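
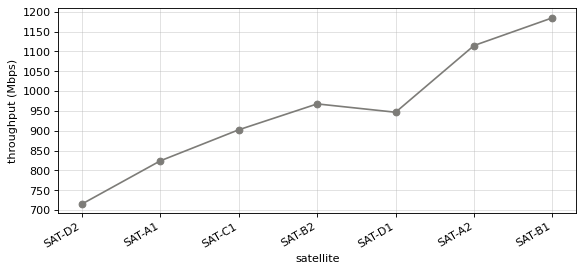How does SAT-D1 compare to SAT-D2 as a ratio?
≈ 1.36×

SAT-D1 ≈ 950, SAT-D2 ≈ 700; 950/700 ≈ 1.36.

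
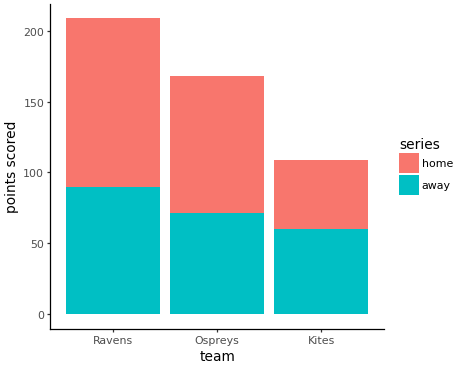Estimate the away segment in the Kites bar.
≈ 60

away top ≈ 60, bottom ≈ 0; segment ≈ 60.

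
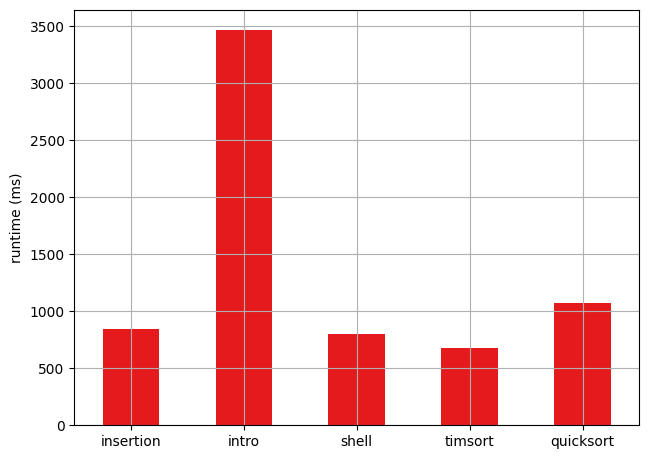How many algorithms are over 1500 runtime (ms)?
Above 1500: intro.

1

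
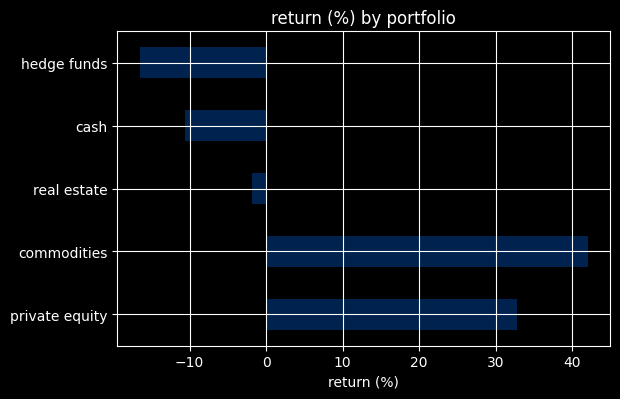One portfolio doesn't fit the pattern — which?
commodities

commodities ≈ 40; the rest sit between ≈ -15 and ≈ 35.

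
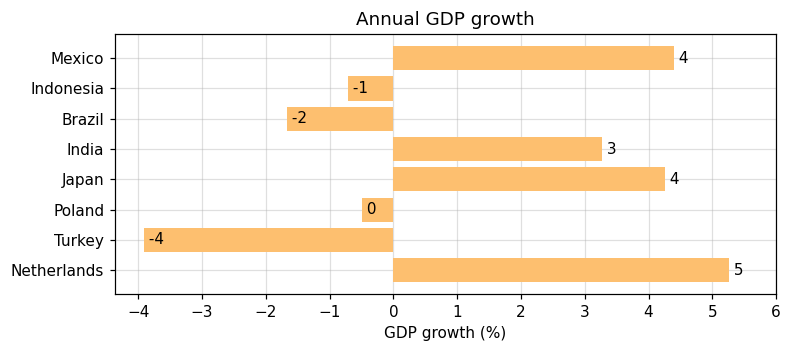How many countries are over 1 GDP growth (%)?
Above 1: Mexico, India, Japan, Netherlands.

4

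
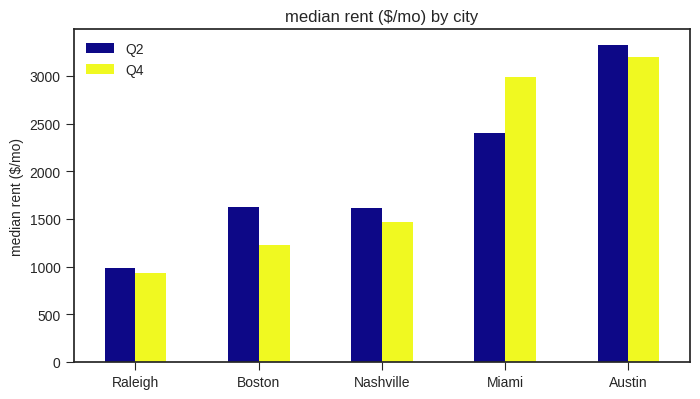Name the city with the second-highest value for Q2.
Top 3 for Q2: Austin ≈ 3500, Miami ≈ 2500, Boston ≈ 1500.

Miami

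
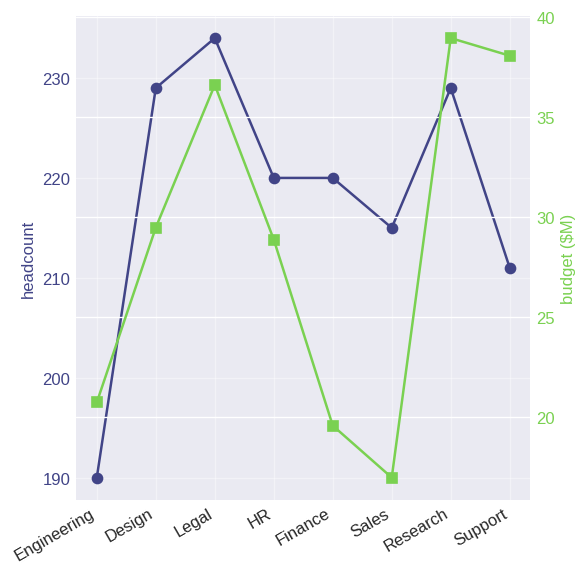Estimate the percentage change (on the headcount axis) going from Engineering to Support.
≈ +10.5%

Engineering ≈ 190, Support ≈ 210; (210 − 190) / 190 ≈ +10.5%.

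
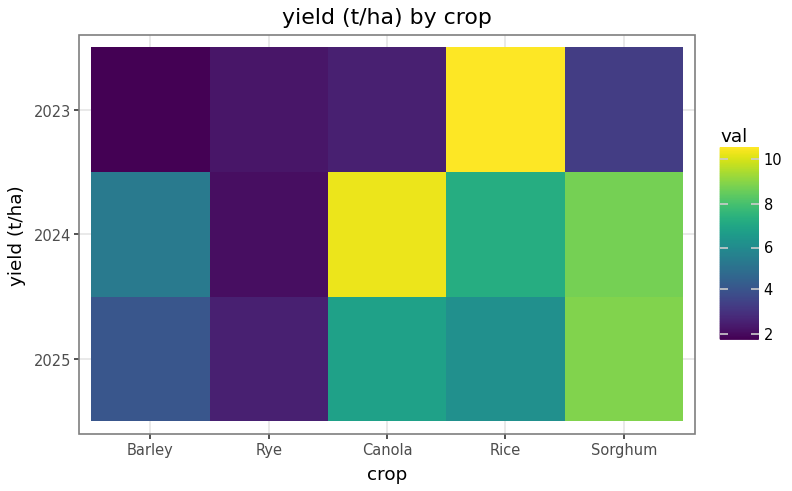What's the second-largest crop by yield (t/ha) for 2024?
Top 3 for 2024: Canola ≈ 10, Sorghum ≈ 9, Rice ≈ 7.

Sorghum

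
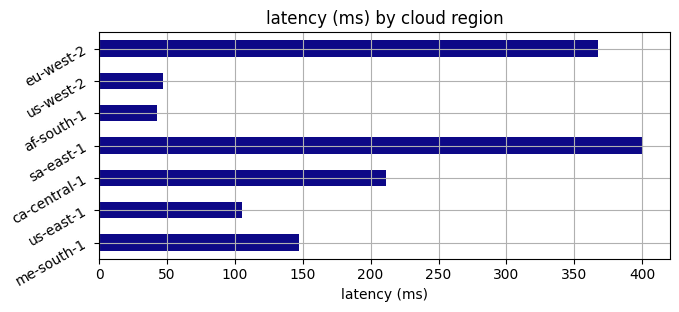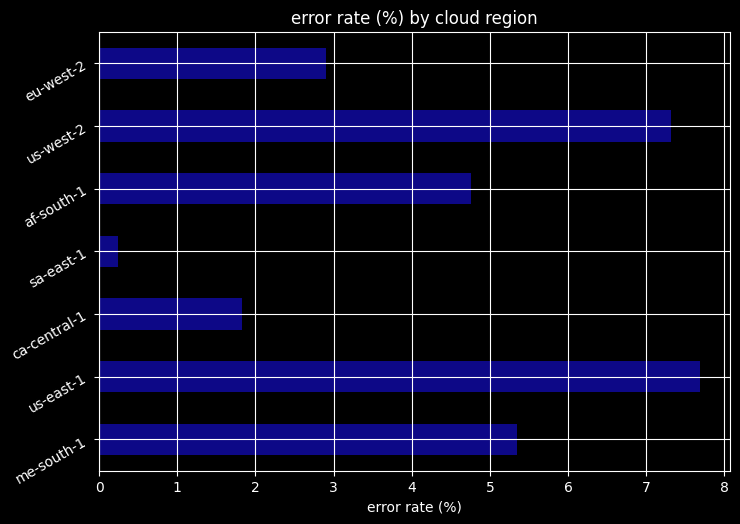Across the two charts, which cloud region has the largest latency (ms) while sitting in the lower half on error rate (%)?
Chart 2 median error rate (%) ≈ 5; below-median cloud regions: ca-central-1, sa-east-1, eu-west-2. Among those, sa-east-1 has the highest latency (ms) (≈ 400).

sa-east-1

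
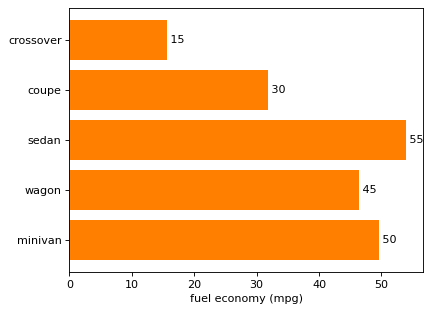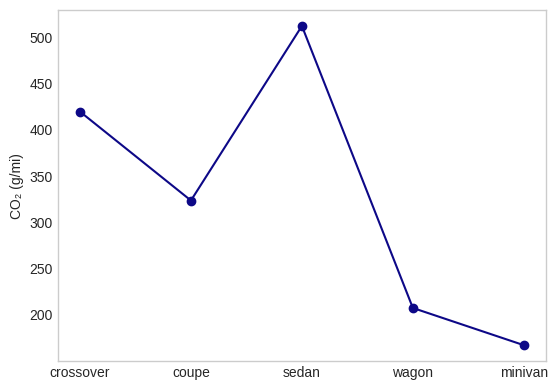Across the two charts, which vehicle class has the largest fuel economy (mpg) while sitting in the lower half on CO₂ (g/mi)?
minivan

Chart 2 median CO₂ (g/mi) ≈ 300; below-median vehicle classes: wagon, minivan. Among those, minivan has the highest fuel economy (mpg) (≈ 50).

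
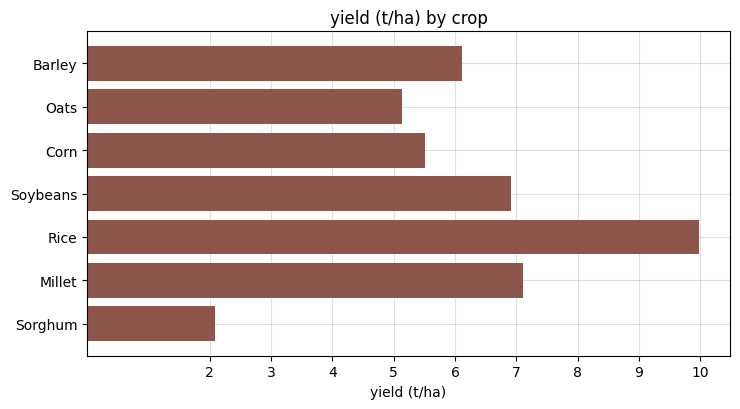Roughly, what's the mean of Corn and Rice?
(6 + 10) / 2 ≈ 8.

≈ 8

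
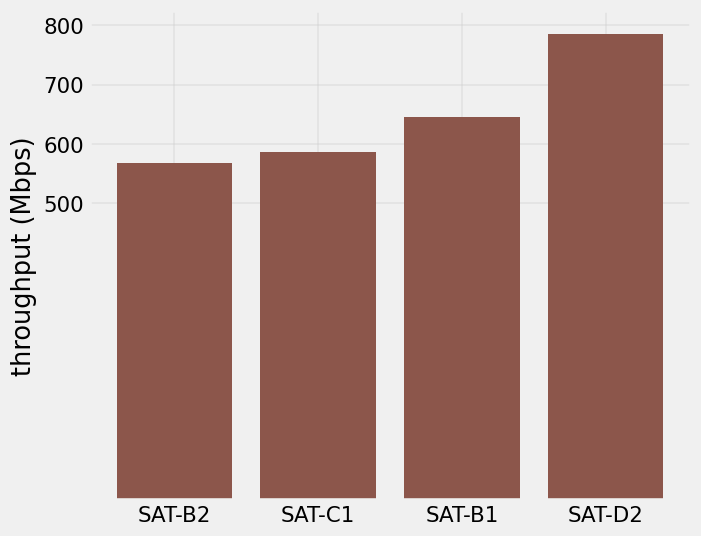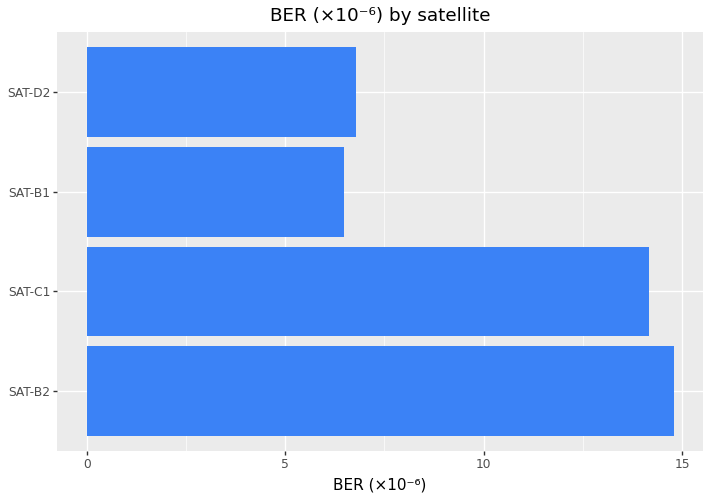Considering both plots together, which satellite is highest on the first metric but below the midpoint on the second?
Chart 2 median BER (×10⁻⁶) ≈ 10; below-median satellites: SAT-B1, SAT-D2. Among those, SAT-D2 has the highest throughput (Mbps) (≈ 800).

SAT-D2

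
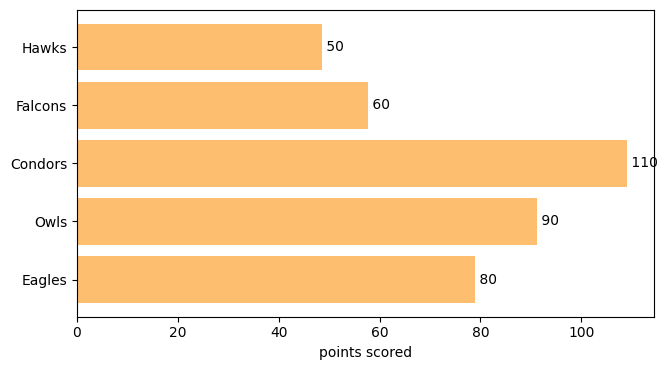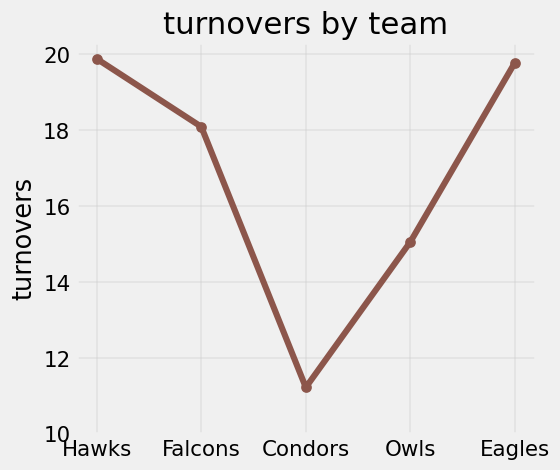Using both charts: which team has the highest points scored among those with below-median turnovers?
Chart 2 median turnovers ≈ 18; below-median teams: Condors, Owls. Among those, Condors has the highest points scored (≈ 110).

Condors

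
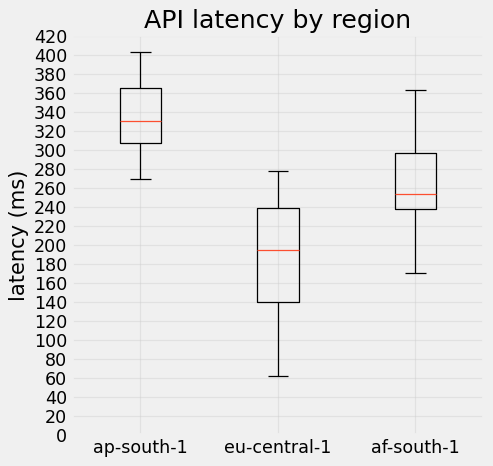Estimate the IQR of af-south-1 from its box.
≈ 60

Q3 ≈ 300, Q1 ≈ 240; IQR ≈ 60.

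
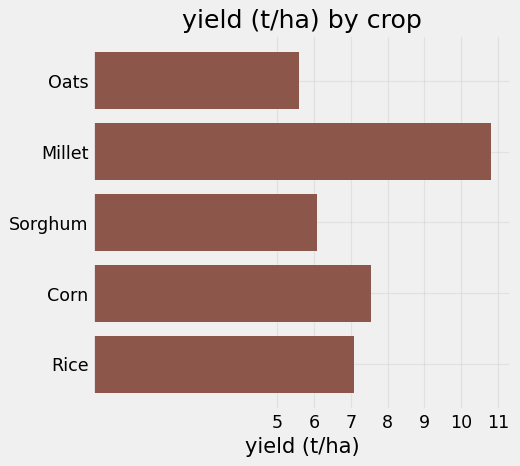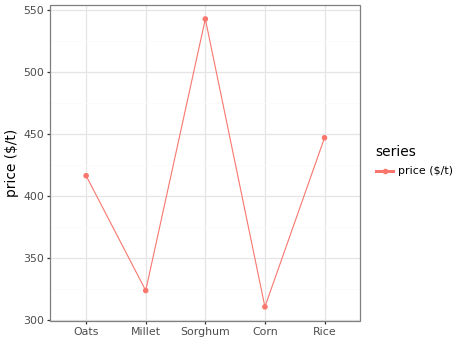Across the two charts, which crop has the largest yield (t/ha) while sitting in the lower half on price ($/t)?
Chart 2 median price ($/t) ≈ 400; below-median crops: Millet, Corn. Among those, Millet has the highest yield (t/ha) (≈ 11).

Millet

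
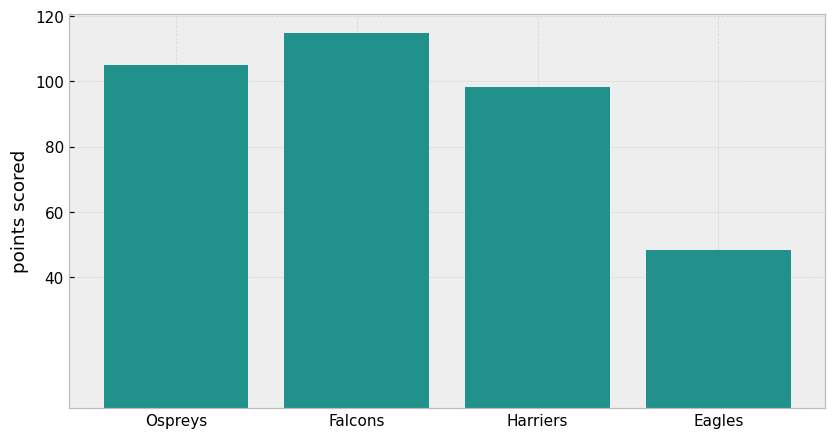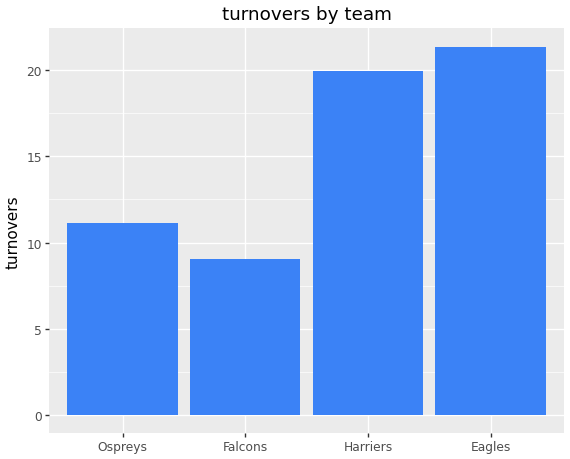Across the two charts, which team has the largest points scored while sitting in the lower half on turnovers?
Chart 2 median turnovers ≈ 16; below-median teams: Ospreys, Falcons. Among those, Falcons has the highest points scored (≈ 120).

Falcons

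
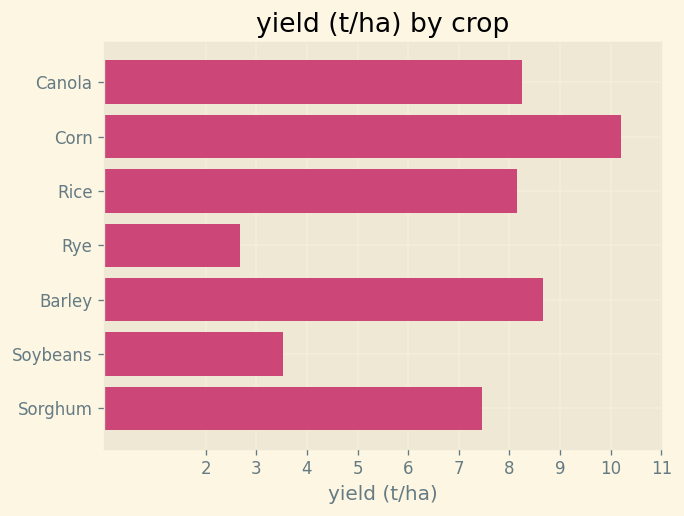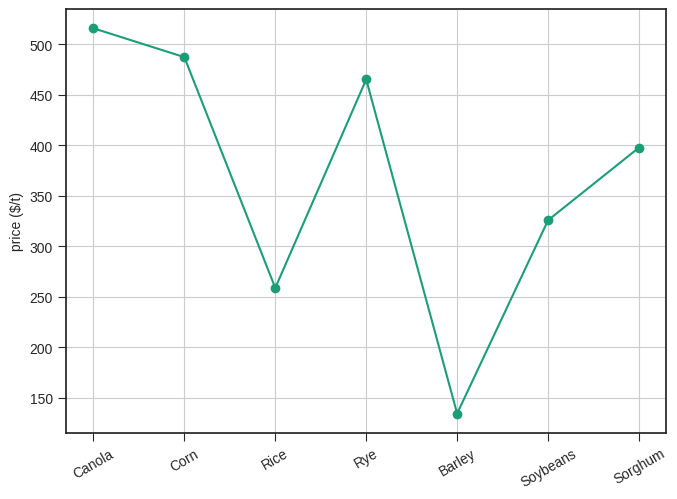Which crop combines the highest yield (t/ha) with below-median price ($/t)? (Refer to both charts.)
Barley

Chart 2 median price ($/t) ≈ 400; below-median crops: Rice, Barley, Soybeans. Among those, Barley has the highest yield (t/ha) (≈ 9).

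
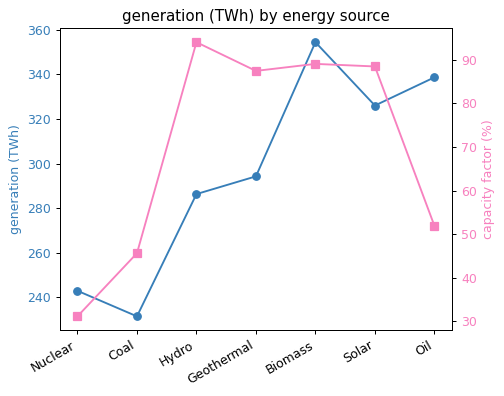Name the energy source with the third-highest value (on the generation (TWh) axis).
Top 4 (on the generation (TWh) axis): Biomass ≈ 360, Oil ≈ 340, Solar ≈ 320, Geothermal ≈ 300.

Solar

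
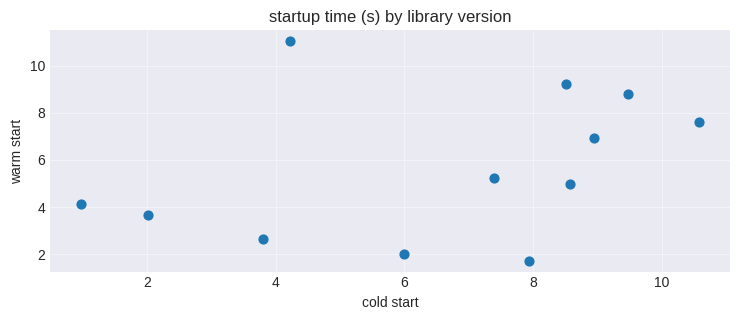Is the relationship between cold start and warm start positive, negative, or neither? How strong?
Points are positively correlated; weak (|r| ≈ 0.3).

positive, weak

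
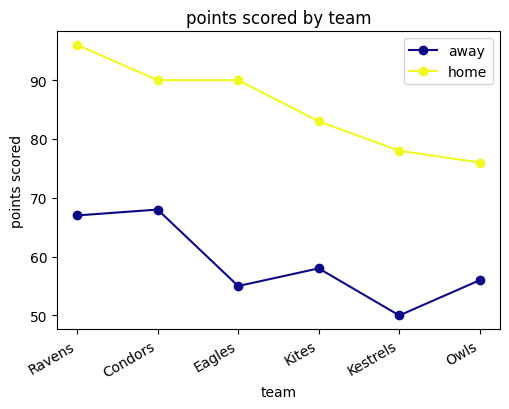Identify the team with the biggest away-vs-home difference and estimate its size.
Eagles: away ≈ 55, home ≈ 90 → gap ≈ 35. Next-largest (Ravens) is only ≈ 30.

Eagles, ≈ 35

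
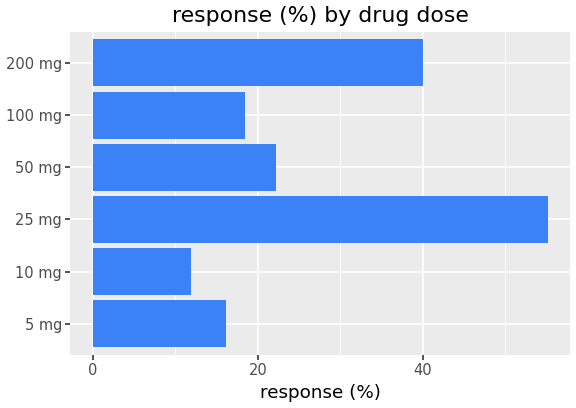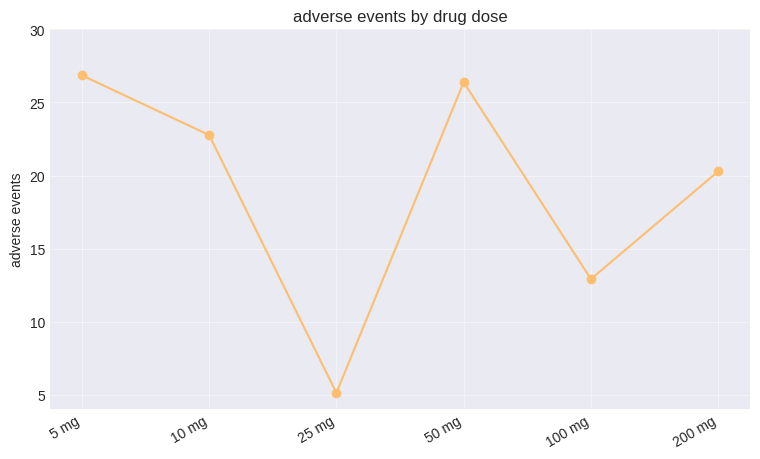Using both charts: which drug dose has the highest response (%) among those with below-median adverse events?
Chart 2 median adverse events ≈ 20; below-median drug doses: 25 mg, 100 mg, 200 mg. Among those, 25 mg has the highest response (%) (≈ 60).

25 mg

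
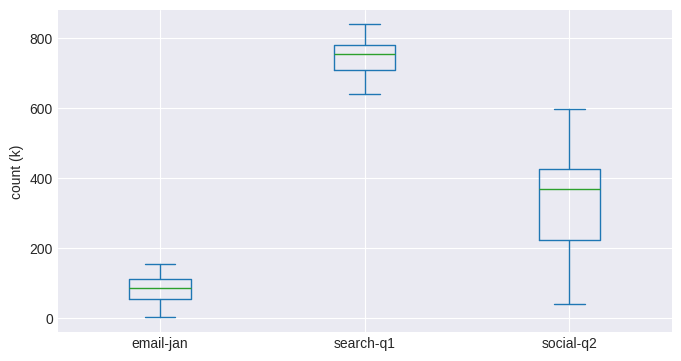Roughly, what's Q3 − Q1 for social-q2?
≈ 200

Q3 ≈ 400, Q1 ≈ 200; IQR ≈ 200.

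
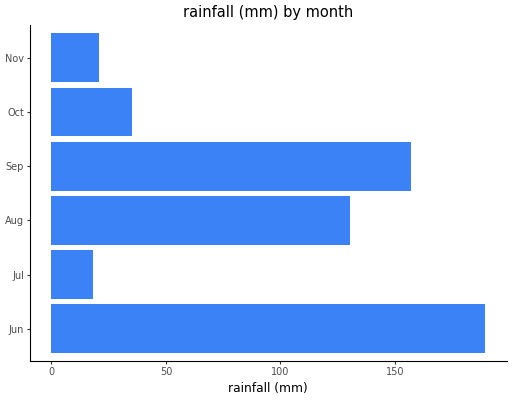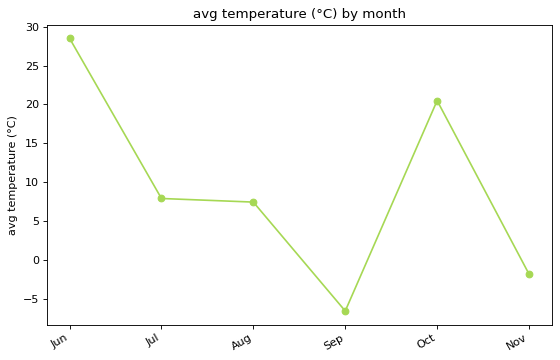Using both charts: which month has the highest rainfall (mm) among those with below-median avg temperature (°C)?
Sep

Chart 2 median avg temperature (°C) ≈ 10; below-median months: Aug, Sep, Nov. Among those, Sep has the highest rainfall (mm) (≈ 160).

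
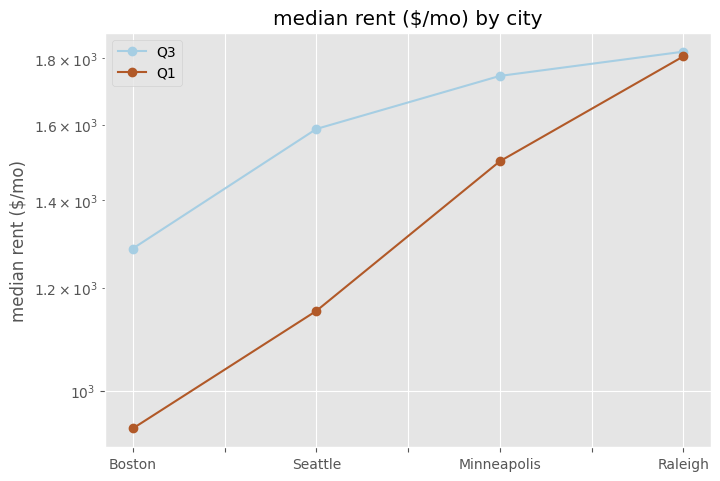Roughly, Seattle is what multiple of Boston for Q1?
≈ 1.33×

Seattle ≈ 1200, Boston ≈ 900; 1200/900 ≈ 1.33.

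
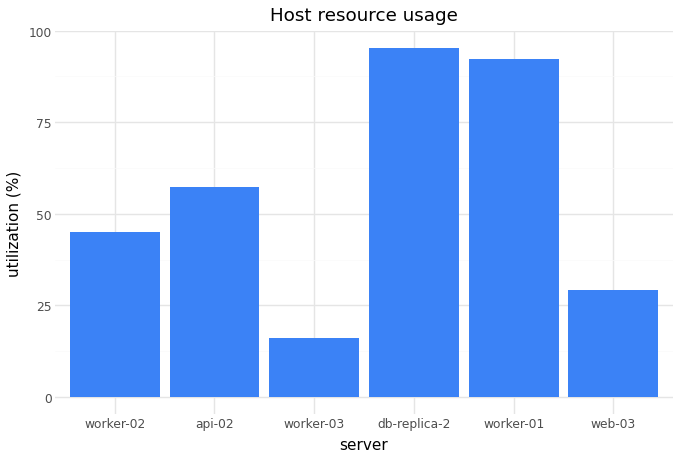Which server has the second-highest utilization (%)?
Top 3: db-replica-2 ≈ 100, worker-01 ≈ 90, api-02 ≈ 60.

worker-01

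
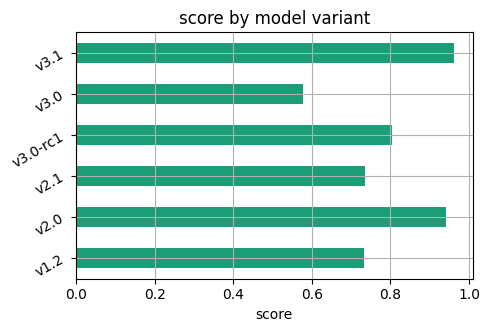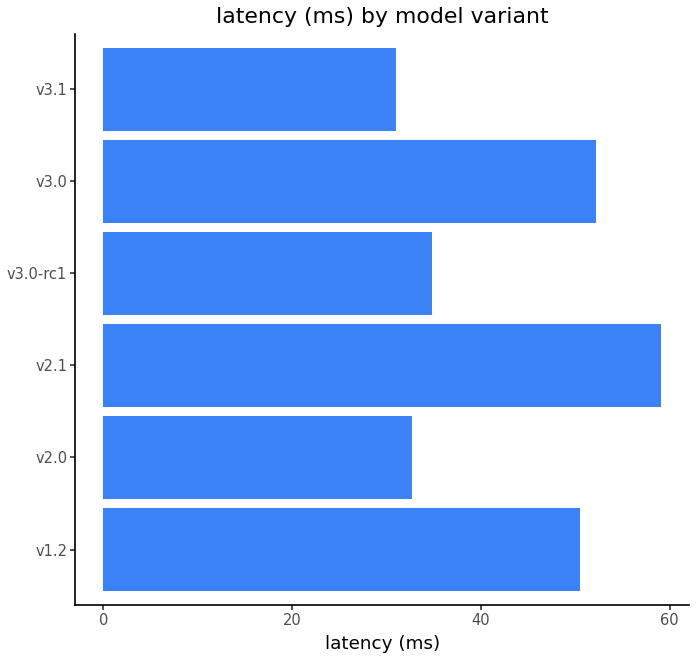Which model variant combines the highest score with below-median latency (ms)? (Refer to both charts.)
Chart 2 median latency (ms) ≈ 40; below-median model variants: v2.0, v3.0-rc1, v3.1. Among those, v3.1 has the highest score (≈ 1).

v3.1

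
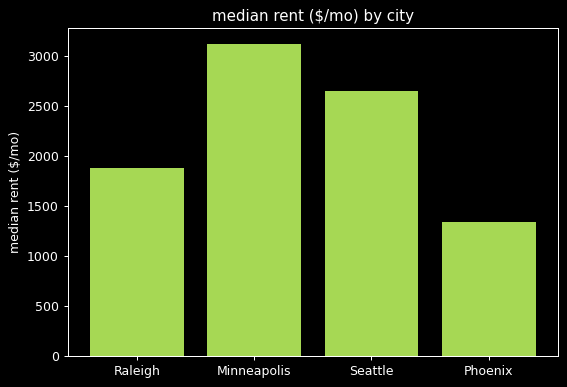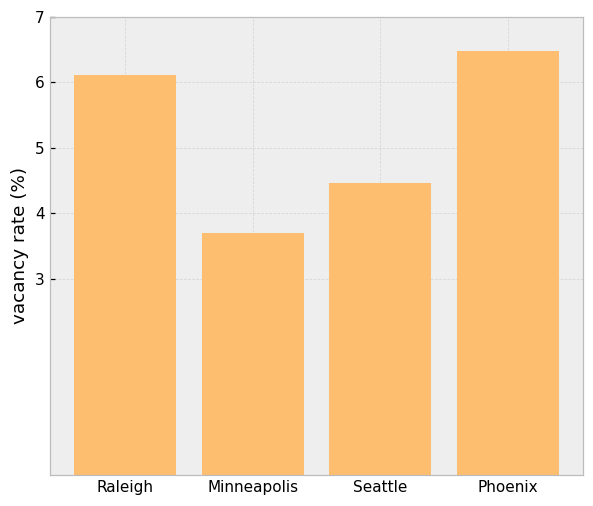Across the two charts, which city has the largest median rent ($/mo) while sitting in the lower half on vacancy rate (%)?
Minneapolis

Chart 2 median vacancy rate (%) ≈ 5; below-median cities: Minneapolis, Seattle. Among those, Minneapolis has the highest median rent ($/mo) (≈ 3000).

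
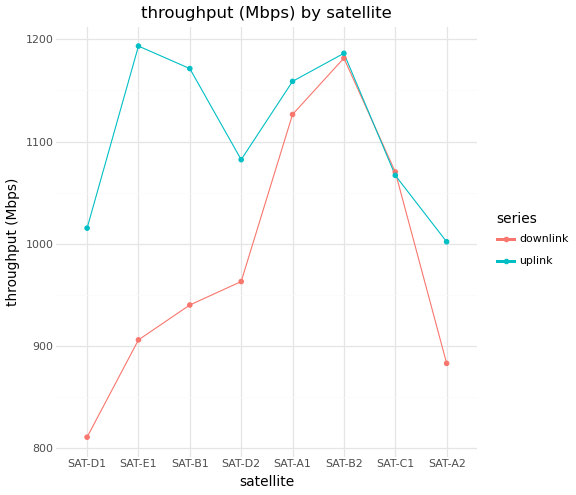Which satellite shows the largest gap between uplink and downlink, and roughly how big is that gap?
SAT-E1, ≈ 300 Mbps

SAT-E1: uplink ≈ 1200, downlink ≈ 900 → gap ≈ 300. Next-largest (SAT-B1) is only ≈ 200.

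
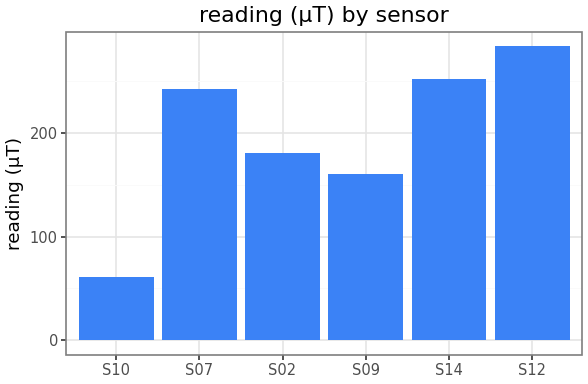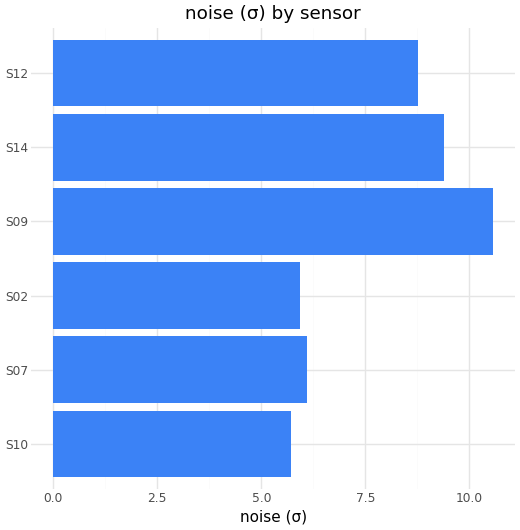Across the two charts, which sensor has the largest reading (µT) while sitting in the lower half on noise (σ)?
S07

Chart 2 median noise (σ) ≈ 7; below-median sensors: S10, S07, S02. Among those, S07 has the highest reading (µT) (≈ 250).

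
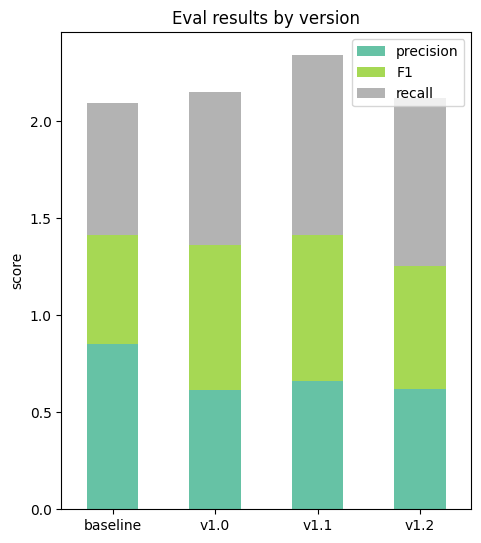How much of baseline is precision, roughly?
precision top ≈ 0.8, bottom ≈ 0.0; segment ≈ 0.8.

≈ 0.8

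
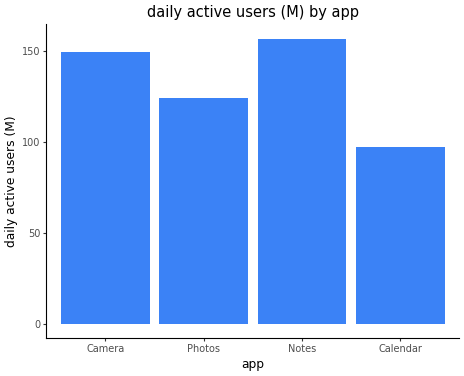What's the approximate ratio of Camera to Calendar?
Camera ≈ 140, Calendar ≈ 100; 140/100 ≈ 1.4.

≈ 1.4×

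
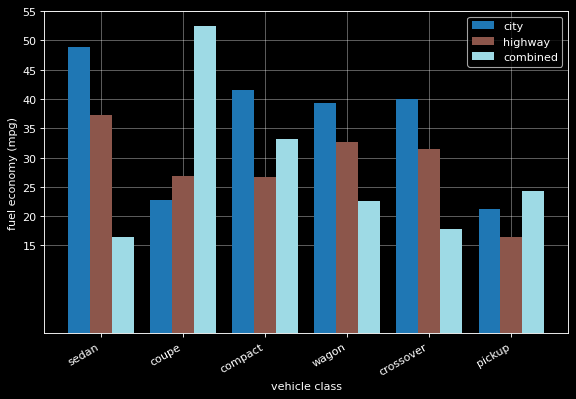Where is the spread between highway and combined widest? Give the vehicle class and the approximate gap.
coupe: highway ≈ 25, combined ≈ 50 → gap ≈ 25. Next-largest (sedan) is only ≈ 20.

coupe, ≈ 25 mpg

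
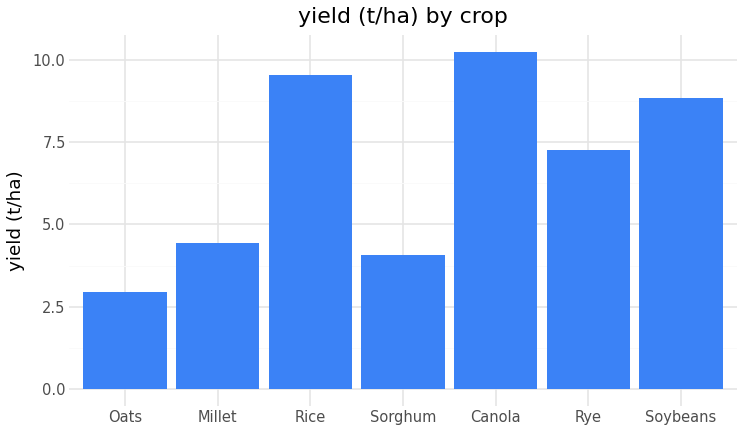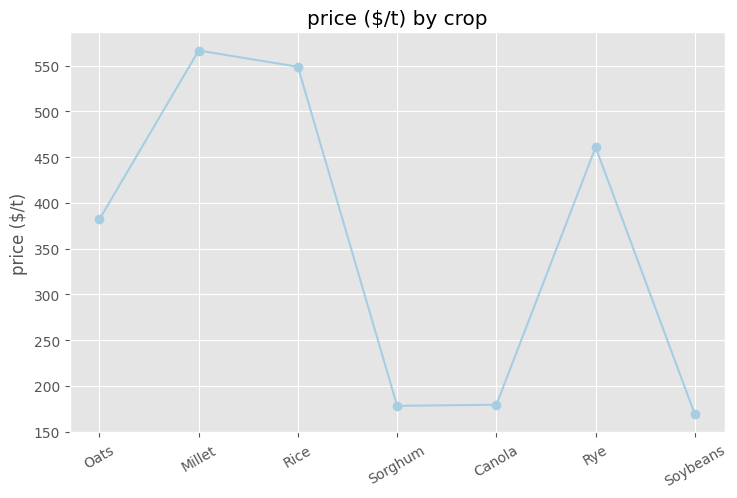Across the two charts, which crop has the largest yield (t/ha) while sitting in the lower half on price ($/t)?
Canola

Chart 2 median price ($/t) ≈ 400; below-median crops: Sorghum, Canola, Soybeans. Among those, Canola has the highest yield (t/ha) (≈ 10).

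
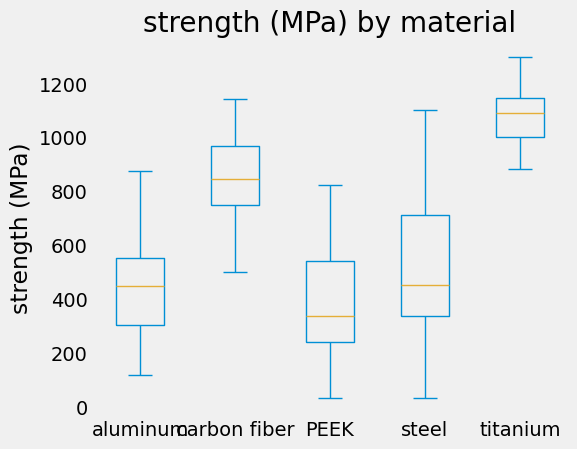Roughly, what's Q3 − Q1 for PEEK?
≈ 300

Q3 ≈ 500, Q1 ≈ 200; IQR ≈ 300.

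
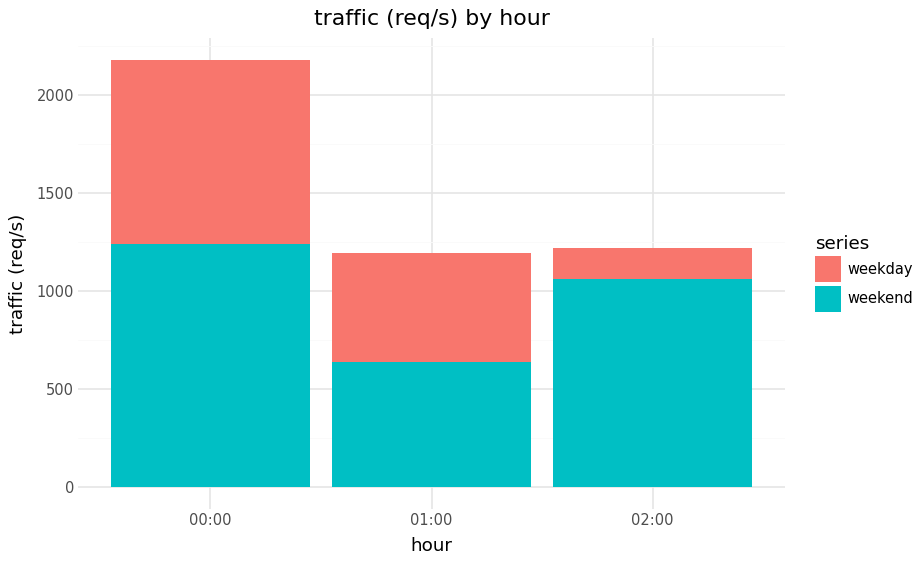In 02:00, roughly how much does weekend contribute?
weekend top ≈ 1000, bottom ≈ 0; segment ≈ 1000.

≈ 1000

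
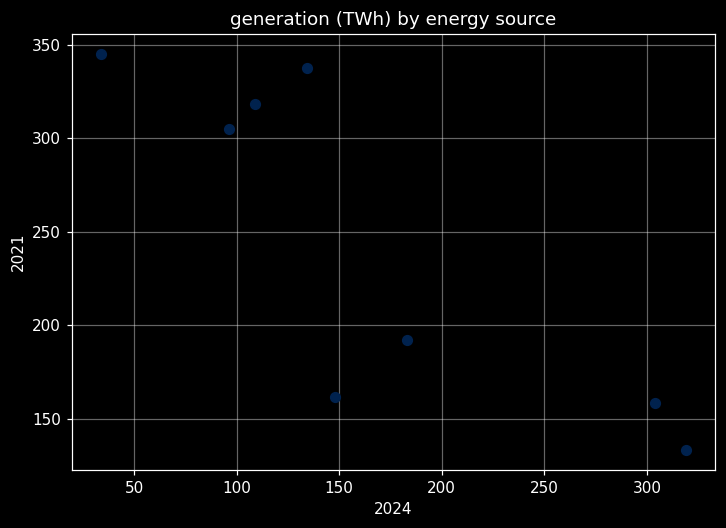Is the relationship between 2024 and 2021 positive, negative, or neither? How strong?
negative, strong

Points are negatively correlated; strong (|r| ≈ 0.8).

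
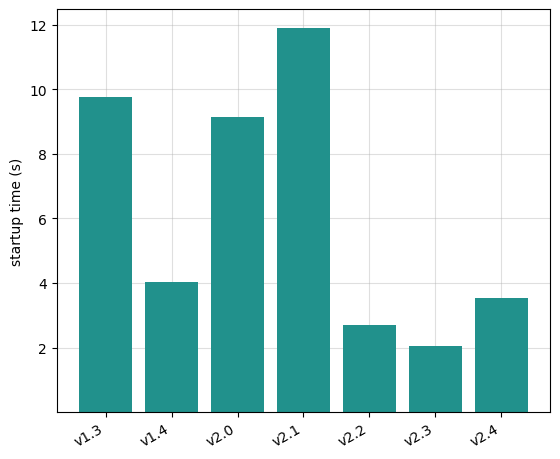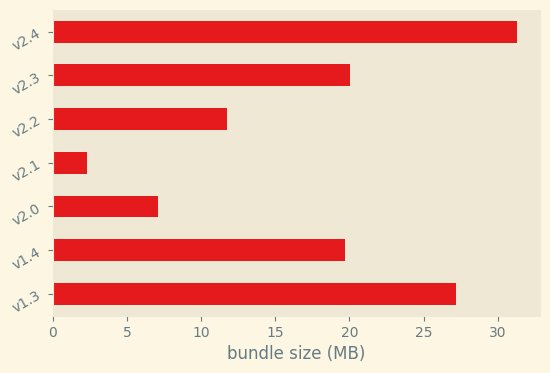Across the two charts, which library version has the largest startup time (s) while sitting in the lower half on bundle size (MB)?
v2.1

Chart 2 median bundle size (MB) ≈ 20; below-median library versions: v2.0, v2.1, v2.2. Among those, v2.1 has the highest startup time (s) (≈ 12).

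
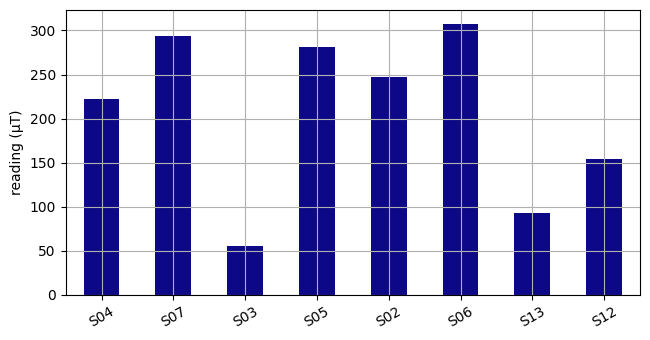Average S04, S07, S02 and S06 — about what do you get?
≈ 262

(200 + 300 + 250 + 300) / 4 ≈ 262.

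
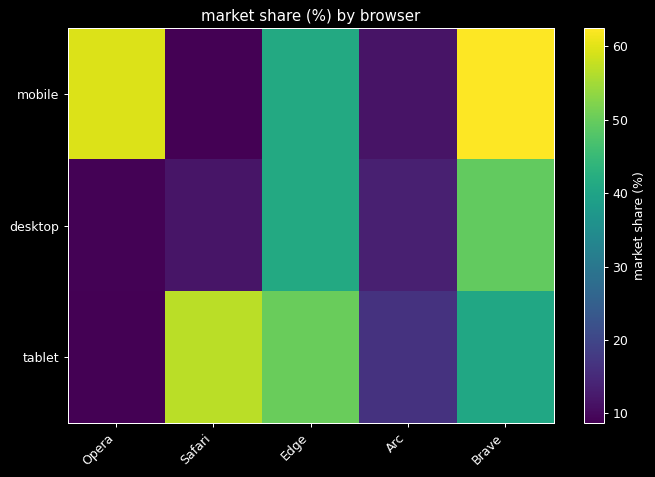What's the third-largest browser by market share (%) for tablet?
Brave

Top 4 for tablet: Safari ≈ 55, Edge ≈ 50, Brave ≈ 40, Arc ≈ 15.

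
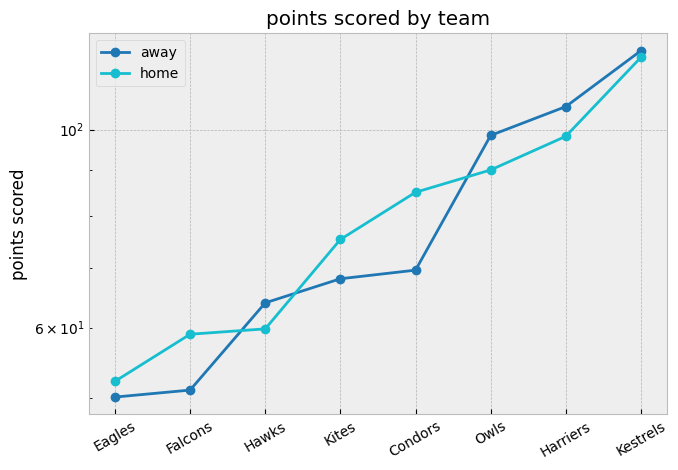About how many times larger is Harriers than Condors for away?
≈ 1.57×

Harriers ≈ 110, Condors ≈ 70; 110/70 ≈ 1.57.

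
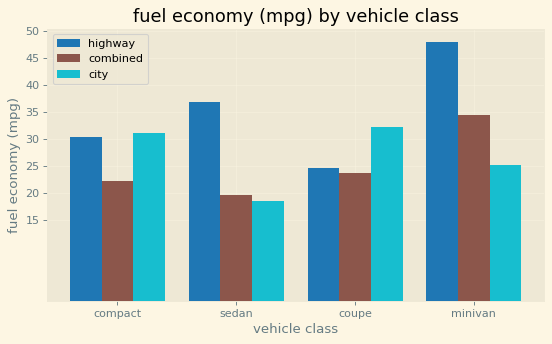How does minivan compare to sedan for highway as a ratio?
minivan ≈ 50, sedan ≈ 35; 50/35 ≈ 1.43.

≈ 1.43×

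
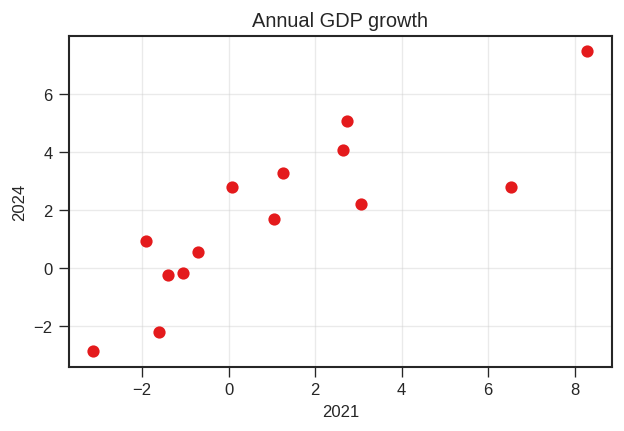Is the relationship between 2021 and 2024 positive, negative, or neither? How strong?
positive, strong

Points are positively correlated; strong (|r| ≈ 0.8).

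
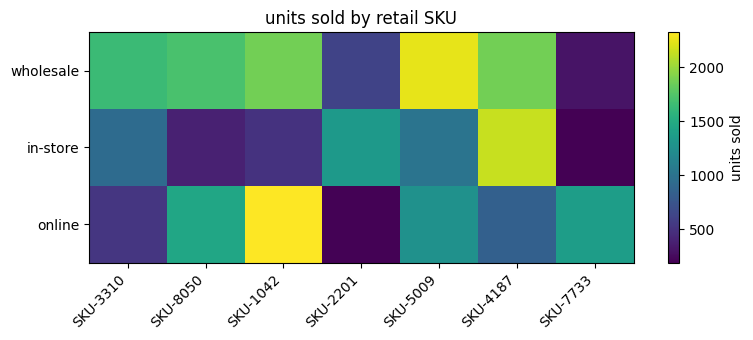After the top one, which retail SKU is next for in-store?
Top 3 for in-store: SKU-4187 ≈ 2200, SKU-2201 ≈ 1400, SKU-5009 ≈ 1000.

SKU-2201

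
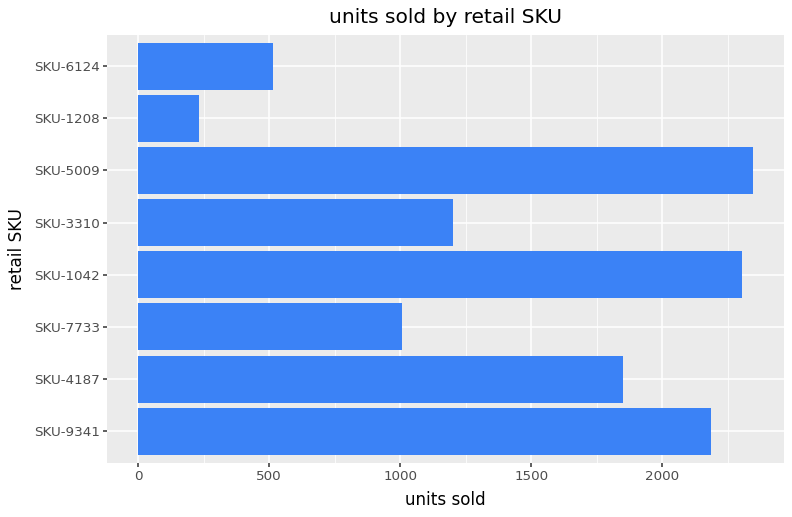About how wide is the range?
Max SKU-5009 ≈ 2400, min SKU-1208 ≈ 200; range ≈ 2200.

≈ 2200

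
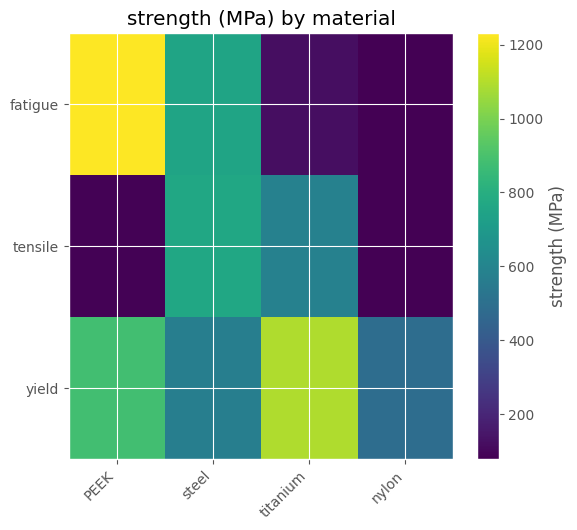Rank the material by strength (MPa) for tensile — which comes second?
titanium

Top 3 for tensile: steel ≈ 800, titanium ≈ 600, PEEK ≈ 100.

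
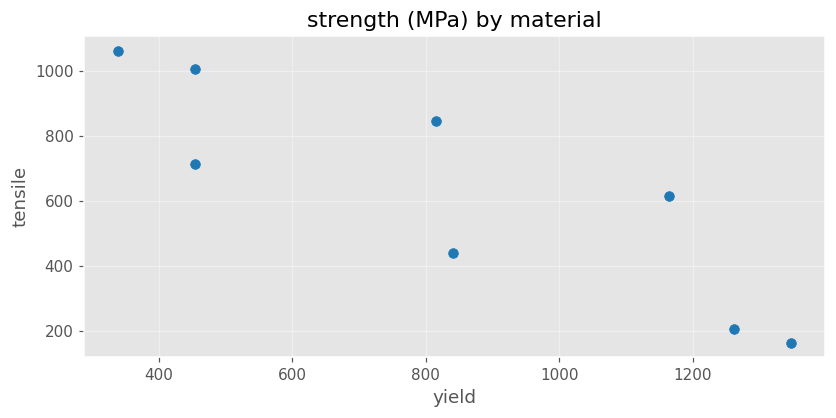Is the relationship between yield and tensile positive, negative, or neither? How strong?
Points are negatively correlated; strong (|r| ≈ 0.9).

negative, strong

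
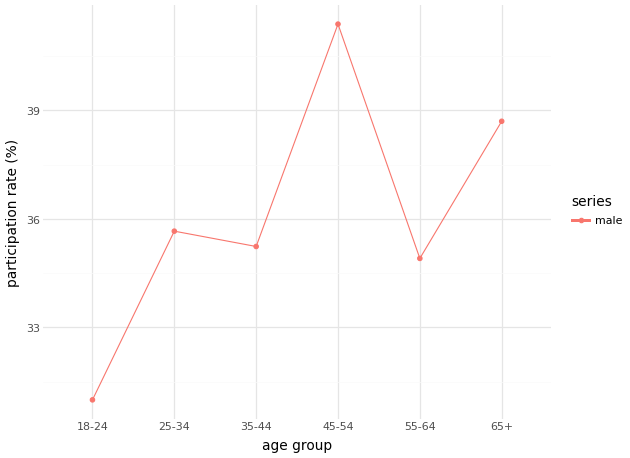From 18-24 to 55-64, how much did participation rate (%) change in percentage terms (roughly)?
≈ +12.9%

18-24 ≈ 31, 55-64 ≈ 35; (35 − 31) / 31 ≈ +12.9%.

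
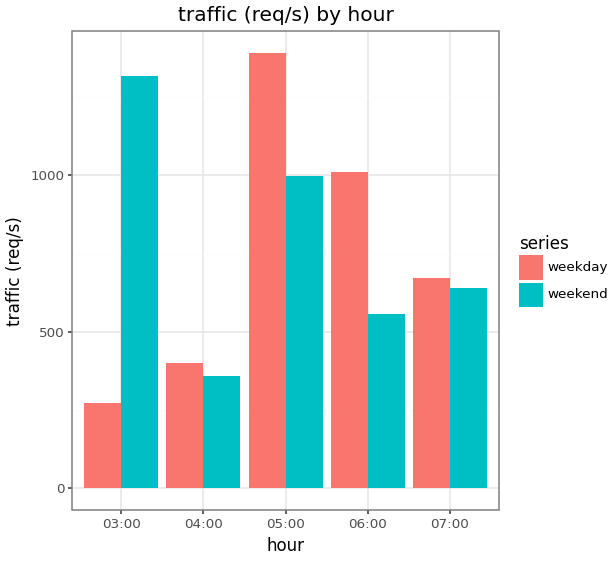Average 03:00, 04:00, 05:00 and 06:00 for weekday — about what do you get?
≈ 750

(200 + 400 + 1400 + 1000) / 4 ≈ 750.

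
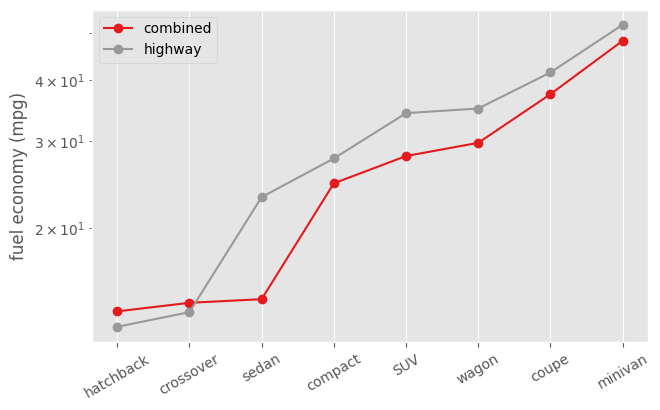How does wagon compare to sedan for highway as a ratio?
wagon ≈ 35, sedan ≈ 25; 35/25 ≈ 1.4.

≈ 1.4×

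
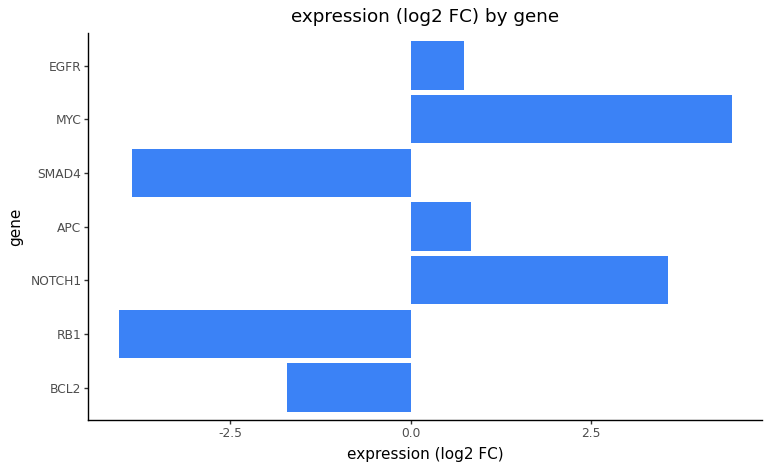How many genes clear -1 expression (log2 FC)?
Above -1: NOTCH1, APC, MYC, EGFR.

4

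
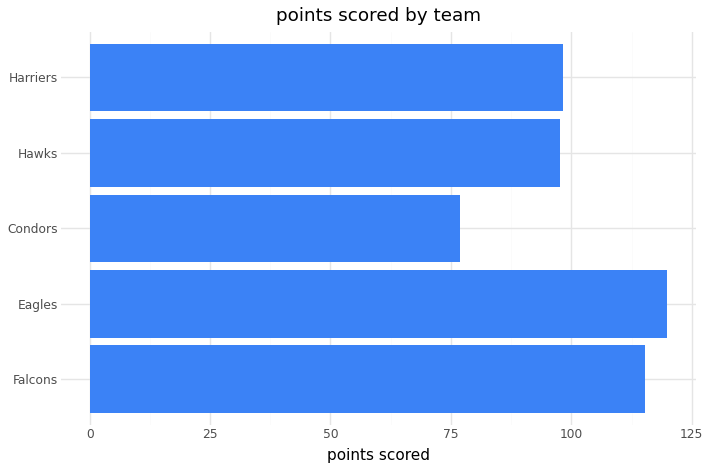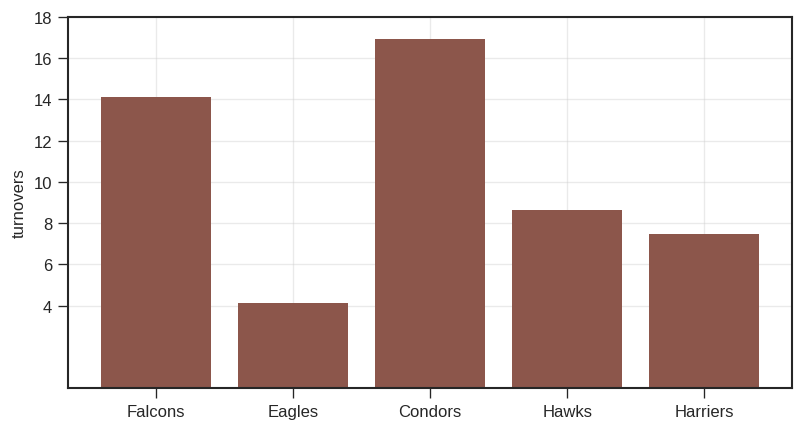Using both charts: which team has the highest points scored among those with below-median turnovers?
Eagles

Chart 2 median turnovers ≈ 8; below-median teams: Eagles, Harriers. Among those, Eagles has the highest points scored (≈ 120).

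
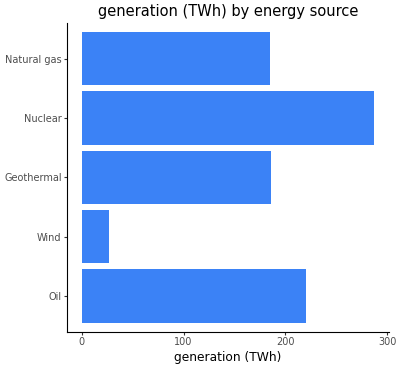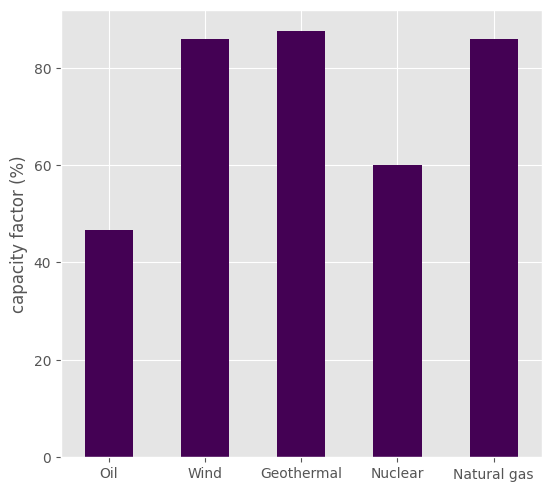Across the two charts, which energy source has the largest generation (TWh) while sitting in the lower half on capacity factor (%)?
Nuclear

Chart 2 median capacity factor (%) ≈ 90; below-median energy sources: Oil, Nuclear. Among those, Nuclear has the highest generation (TWh) (≈ 300).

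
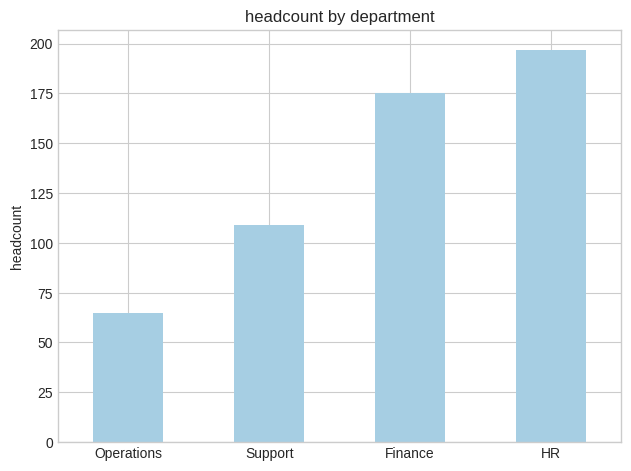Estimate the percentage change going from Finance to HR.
≈ +11.1%

Finance ≈ 180, HR ≈ 200; (200 − 180) / 180 ≈ +11.1%.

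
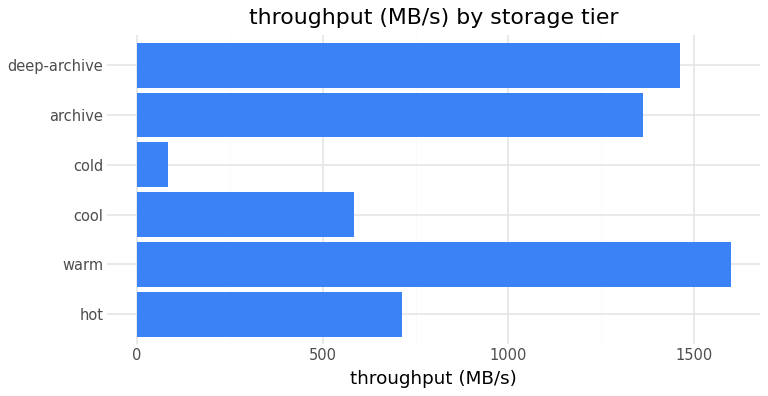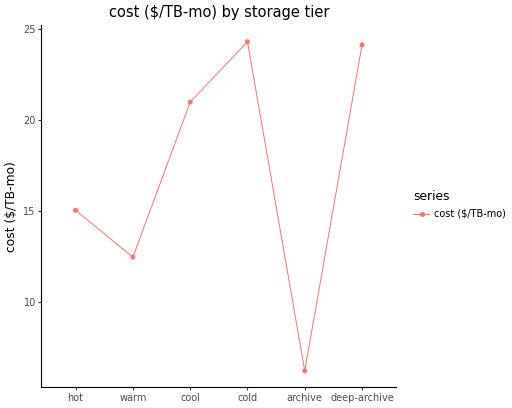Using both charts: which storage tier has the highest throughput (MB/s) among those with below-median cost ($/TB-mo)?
warm

Chart 2 median cost ($/TB-mo) ≈ 20; below-median storage tiers: hot, warm, archive. Among those, warm has the highest throughput (MB/s) (≈ 1600).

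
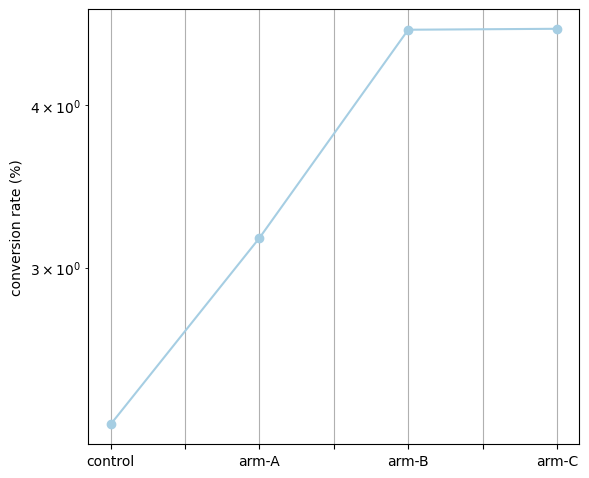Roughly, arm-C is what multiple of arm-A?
arm-C ≈ 4.6, arm-A ≈ 3.2; 4.6/3.2 ≈ 1.44.

≈ 1.44×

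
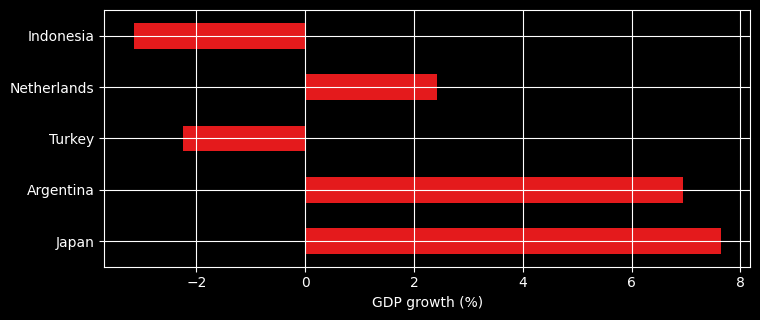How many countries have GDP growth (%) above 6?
Above 6: Japan, Argentina.

2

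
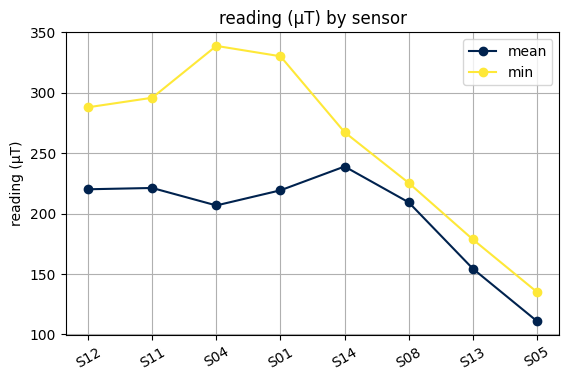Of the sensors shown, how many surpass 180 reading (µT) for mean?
6

Above 180: S12, S11, S04, S01, S14, S08.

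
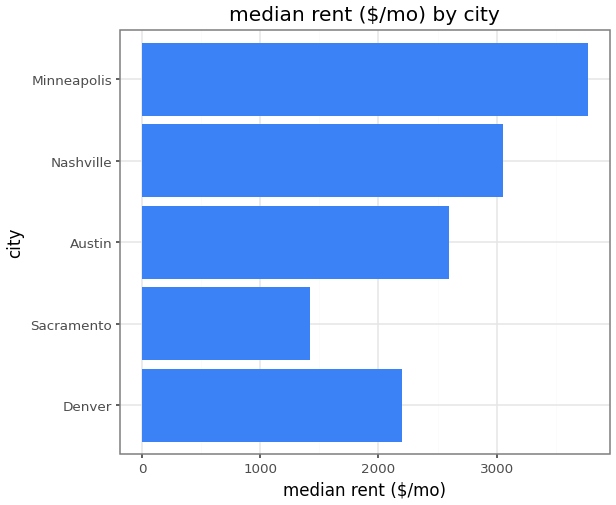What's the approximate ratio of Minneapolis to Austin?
≈ 1.6×

Minneapolis ≈ 4000, Austin ≈ 2500; 4000/2500 ≈ 1.6.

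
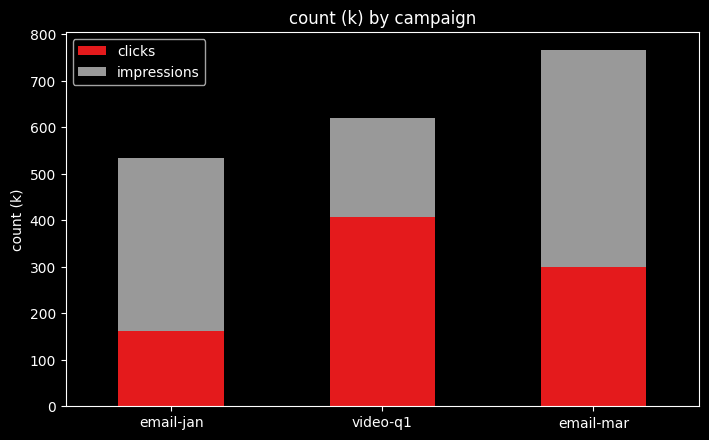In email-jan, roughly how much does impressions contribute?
impressions top ≈ 500, bottom ≈ 200; segment ≈ 300.

≈ 300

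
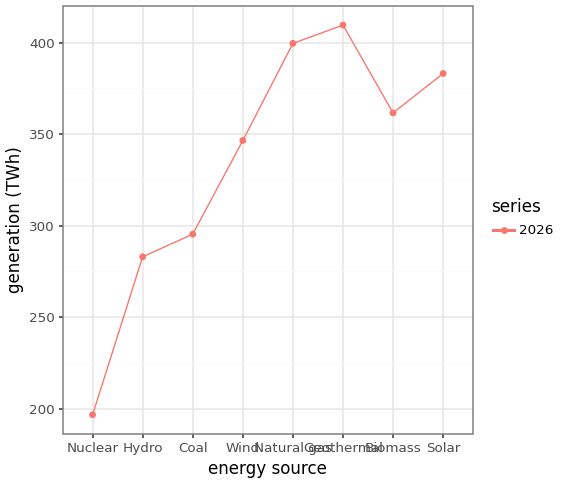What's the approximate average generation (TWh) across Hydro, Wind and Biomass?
(280 + 340 + 360) / 3 ≈ 327.

≈ 327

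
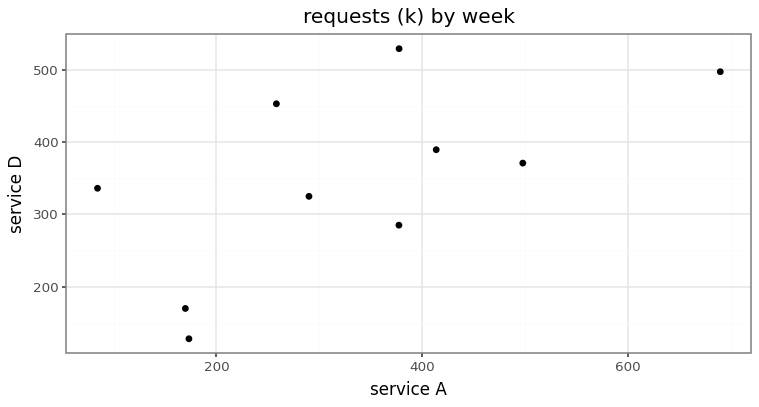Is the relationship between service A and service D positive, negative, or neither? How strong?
Points are positively correlated; moderate (|r| ≈ 0.6).

positive, moderate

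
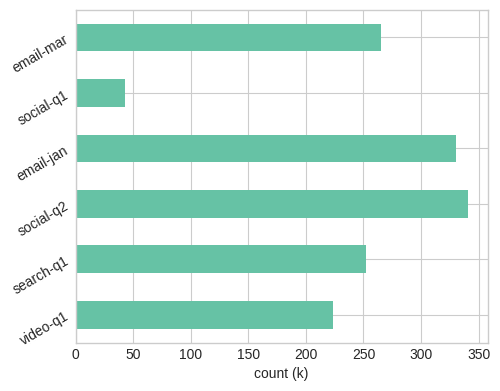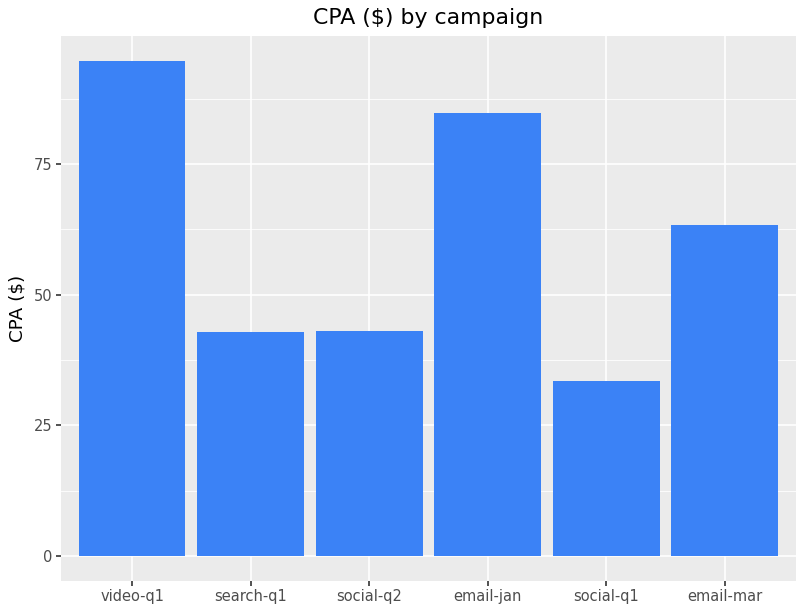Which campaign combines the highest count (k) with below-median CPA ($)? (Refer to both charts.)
Chart 2 median CPA ($) ≈ 50; below-median campaigns: search-q1, social-q2, social-q1. Among those, social-q2 has the highest count (k) (≈ 350).

social-q2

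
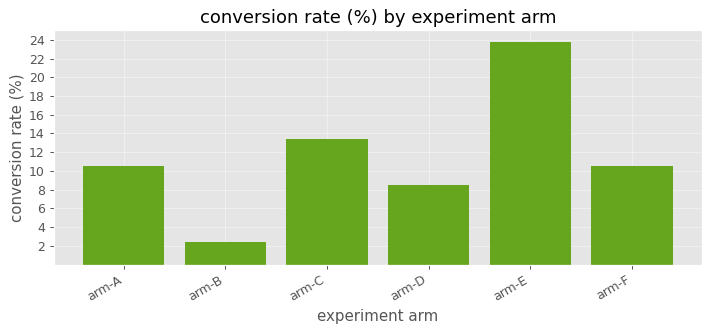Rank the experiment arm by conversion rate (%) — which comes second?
arm-C

Top 3: arm-E ≈ 24, arm-C ≈ 14, arm-A ≈ 10.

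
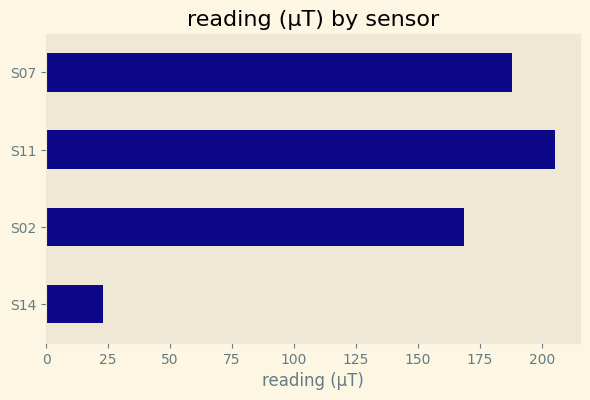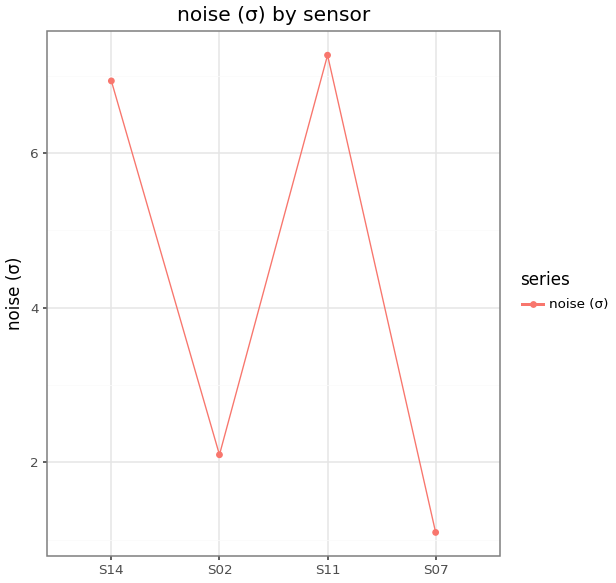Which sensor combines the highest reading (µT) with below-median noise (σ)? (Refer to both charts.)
Chart 2 median noise (σ) ≈ 5; below-median sensors: S02, S07. Among those, S07 has the highest reading (µT) (≈ 180).

S07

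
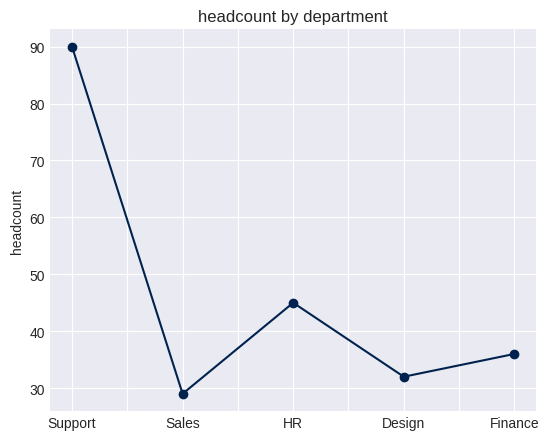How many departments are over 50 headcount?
Above 50: Support.

1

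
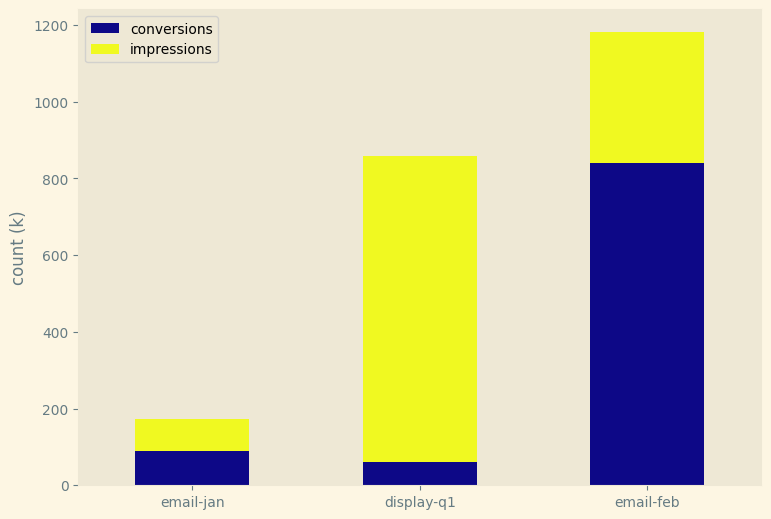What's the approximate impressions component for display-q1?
impressions top ≈ 900, bottom ≈ 100; segment ≈ 800.

≈ 800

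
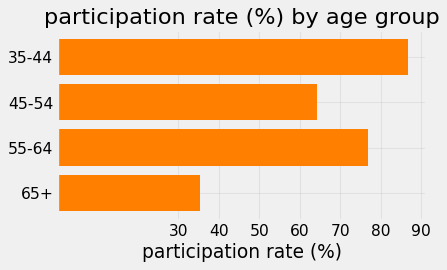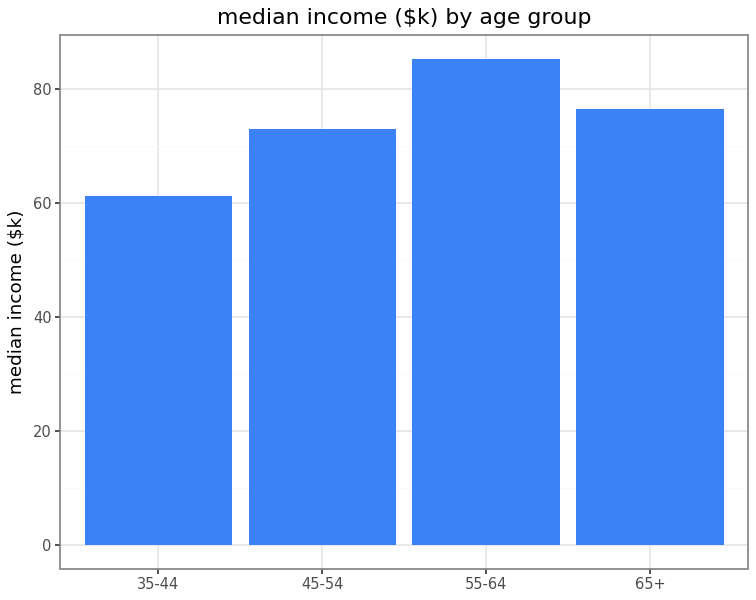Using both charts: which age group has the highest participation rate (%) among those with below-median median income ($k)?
Chart 2 median median income ($k) ≈ 70; below-median age groups: 35-44, 45-54. Among those, 35-44 has the highest participation rate (%) (≈ 90).

35-44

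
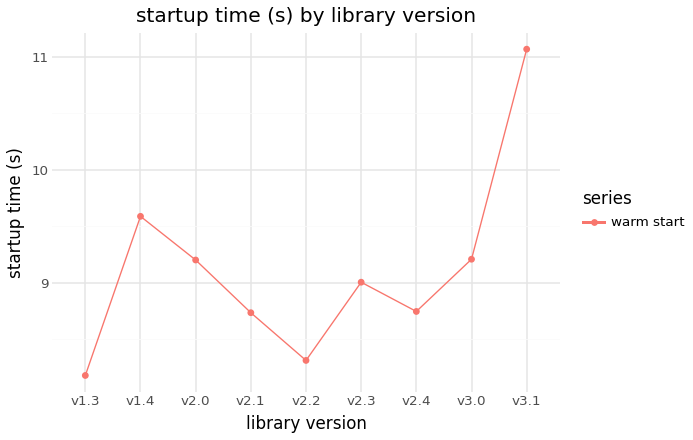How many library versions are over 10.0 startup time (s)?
1

Above 10.0: v3.1.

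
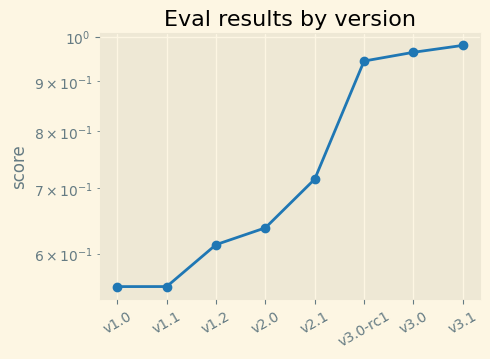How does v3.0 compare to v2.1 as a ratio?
v3.0 ≈ 0.95, v2.1 ≈ 0.70; 0.95/0.70 ≈ 1.36.

≈ 1.36×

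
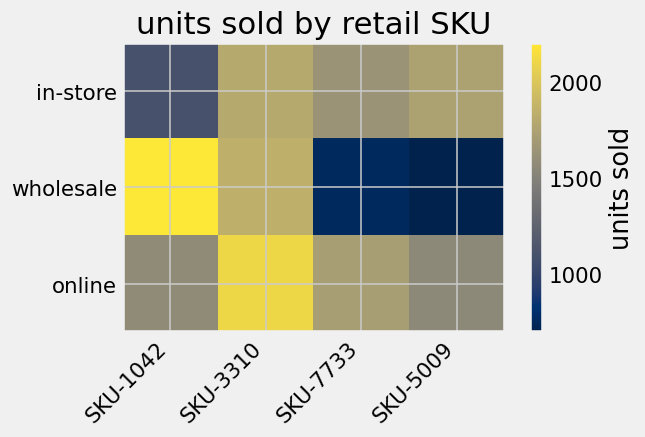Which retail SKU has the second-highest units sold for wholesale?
SKU-3310

Top 3 for wholesale: SKU-1042 ≈ 2200, SKU-3310 ≈ 1800, SKU-7733 ≈ 800.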